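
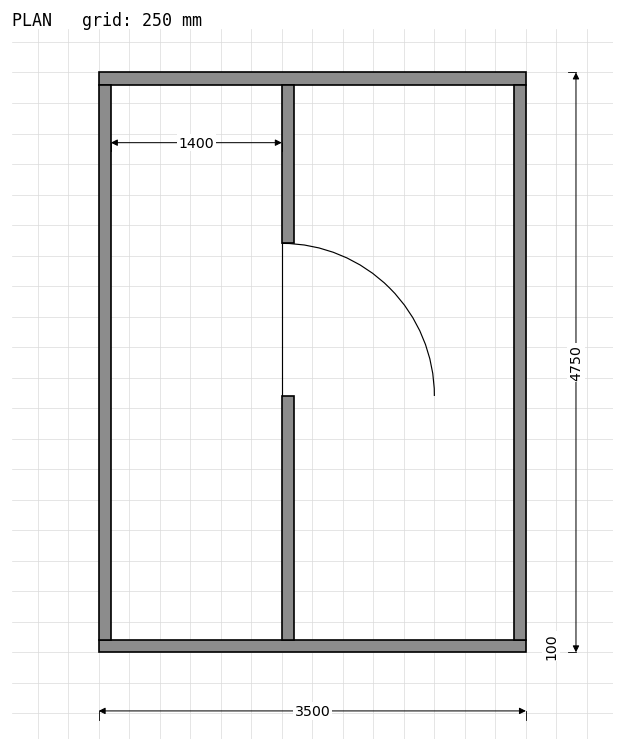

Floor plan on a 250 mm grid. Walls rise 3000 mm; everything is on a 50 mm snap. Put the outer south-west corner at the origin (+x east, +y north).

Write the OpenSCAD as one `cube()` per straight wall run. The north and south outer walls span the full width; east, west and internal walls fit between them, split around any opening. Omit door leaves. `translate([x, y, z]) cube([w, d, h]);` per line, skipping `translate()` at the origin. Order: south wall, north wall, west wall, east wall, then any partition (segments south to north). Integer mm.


cube([3500, 100, 3000]);
translate([0, 4650, 0]) cube([3500, 100, 3000]);
translate([0, 100, 0]) cube([100, 4550, 3000]);
translate([3400, 100, 0]) cube([100, 4550, 3000]);
translate([1500, 100, 0]) cube([100, 2000, 3000]);
translate([1500, 3350, 0]) cube([100, 1300, 3000]);


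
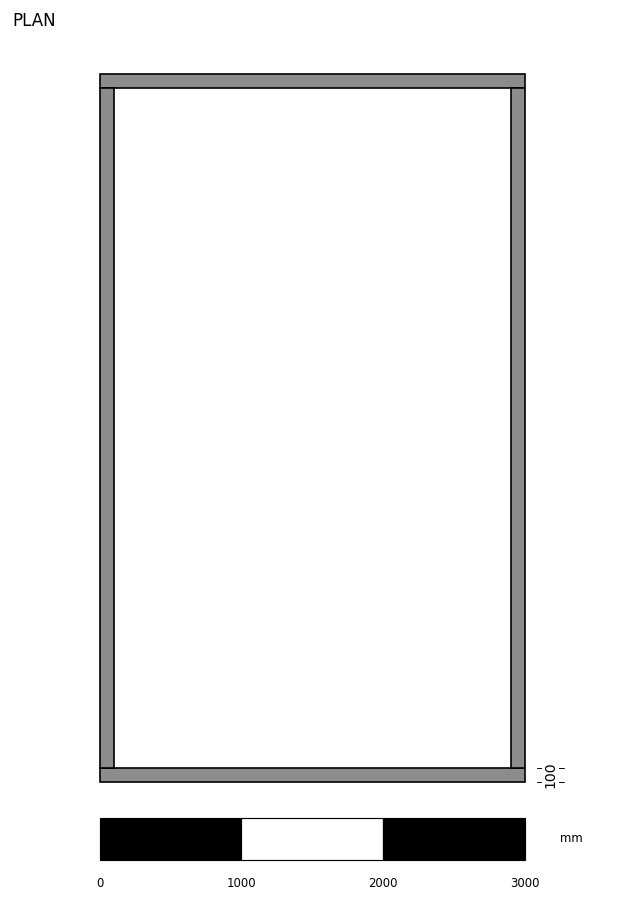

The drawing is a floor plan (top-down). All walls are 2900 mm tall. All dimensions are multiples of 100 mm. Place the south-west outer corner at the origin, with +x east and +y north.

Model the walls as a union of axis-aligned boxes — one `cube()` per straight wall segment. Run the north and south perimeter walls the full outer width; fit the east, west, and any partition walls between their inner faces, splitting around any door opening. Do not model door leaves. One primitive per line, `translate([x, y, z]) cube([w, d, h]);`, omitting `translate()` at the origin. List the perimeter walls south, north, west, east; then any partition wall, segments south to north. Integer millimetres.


cube([3000, 100, 2900]);
translate([0, 4900, 0]) cube([3000, 100, 2900]);
translate([0, 100, 0]) cube([100, 4800, 2900]);
translate([2900, 100, 0]) cube([100, 4800, 2900]);


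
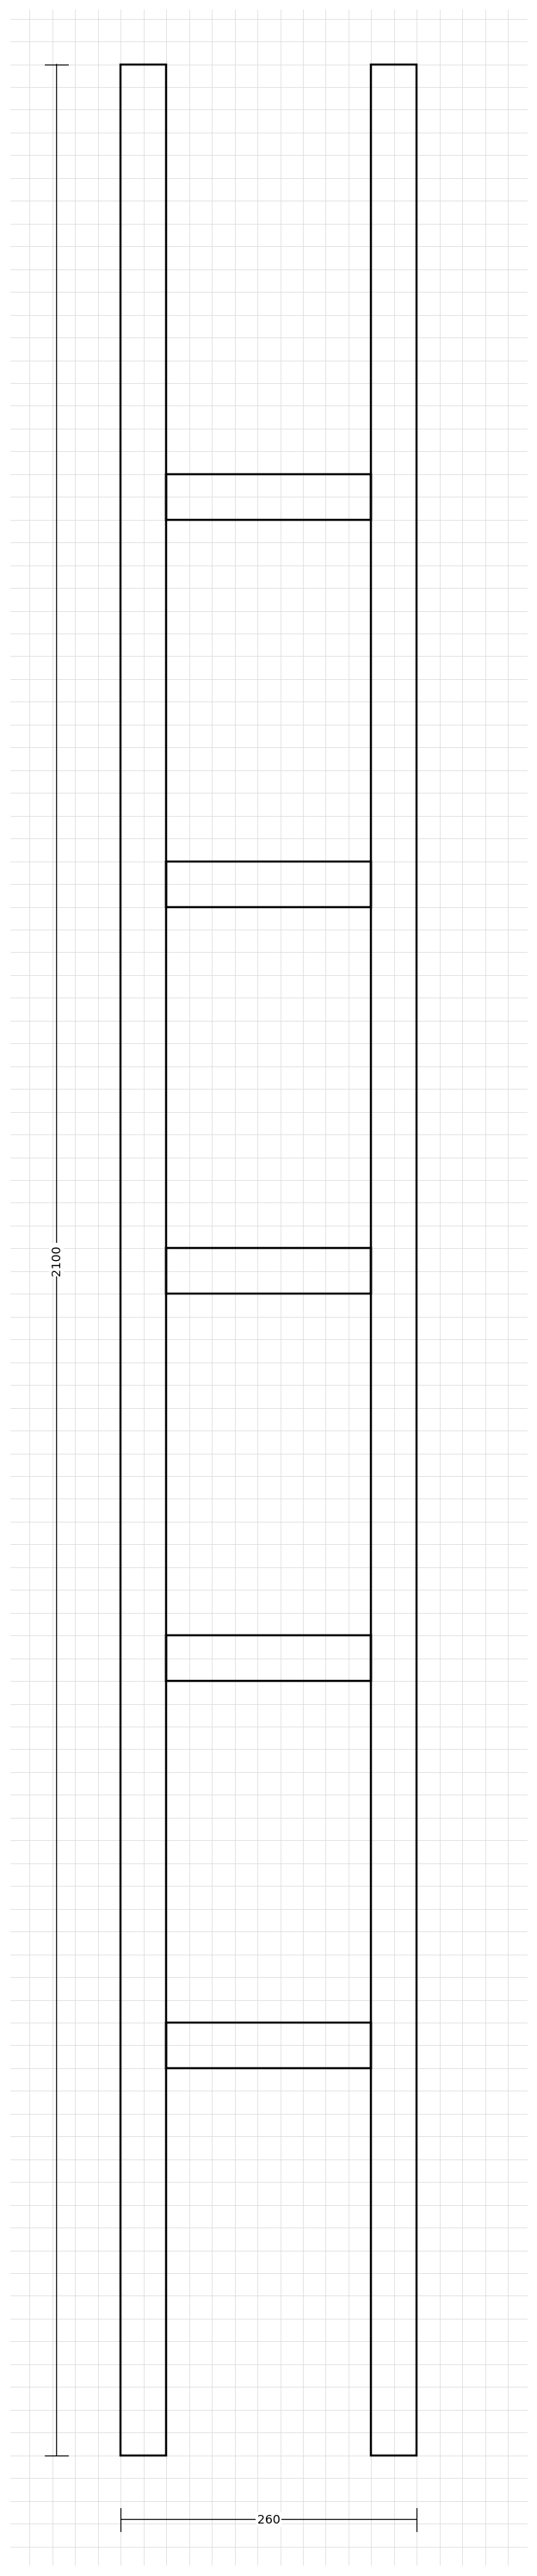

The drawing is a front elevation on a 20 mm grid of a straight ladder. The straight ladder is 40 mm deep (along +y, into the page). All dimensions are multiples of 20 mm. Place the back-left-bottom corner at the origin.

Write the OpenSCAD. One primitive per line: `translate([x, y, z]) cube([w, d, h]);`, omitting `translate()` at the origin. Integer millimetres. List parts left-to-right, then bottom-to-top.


cube([40, 40, 2100]);
translate([40, 0, 340]) cube([180, 40, 40]);
translate([40, 0, 680]) cube([180, 40, 40]);
translate([40, 0, 1020]) cube([180, 40, 40]);
translate([40, 0, 1360]) cube([180, 40, 40]);
translate([40, 0, 1700]) cube([180, 40, 40]);
translate([220, 0, 0]) cube([40, 40, 2100]);


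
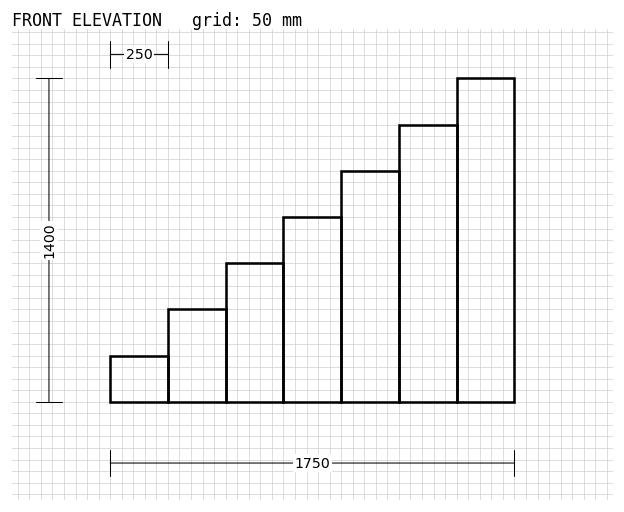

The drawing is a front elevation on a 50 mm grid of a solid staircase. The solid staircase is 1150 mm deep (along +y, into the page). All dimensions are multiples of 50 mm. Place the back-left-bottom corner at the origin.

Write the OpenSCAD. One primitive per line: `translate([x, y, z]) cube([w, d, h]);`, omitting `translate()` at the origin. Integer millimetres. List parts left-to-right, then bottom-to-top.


cube([250, 1150, 200]);
translate([250, 0, 0]) cube([250, 1150, 400]);
translate([500, 0, 0]) cube([250, 1150, 600]);
translate([750, 0, 0]) cube([250, 1150, 800]);
translate([1000, 0, 0]) cube([250, 1150, 1000]);
translate([1250, 0, 0]) cube([250, 1150, 1200]);
translate([1500, 0, 0]) cube([250, 1150, 1400]);


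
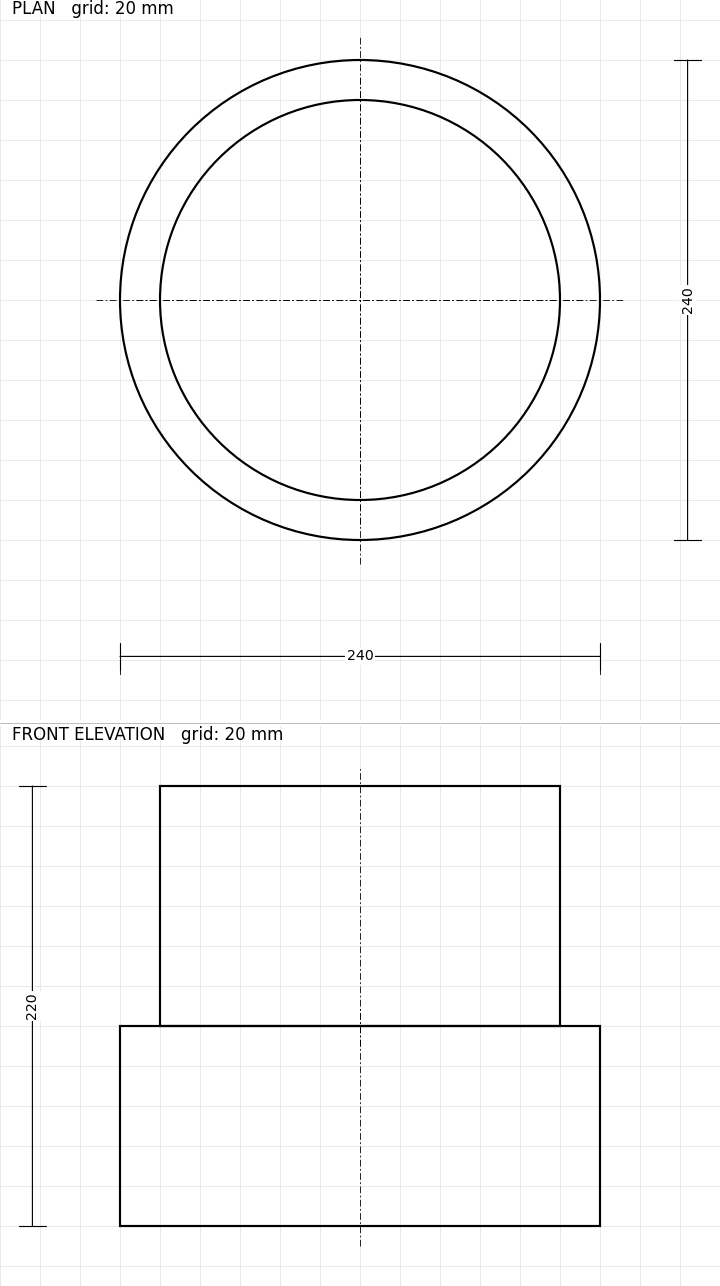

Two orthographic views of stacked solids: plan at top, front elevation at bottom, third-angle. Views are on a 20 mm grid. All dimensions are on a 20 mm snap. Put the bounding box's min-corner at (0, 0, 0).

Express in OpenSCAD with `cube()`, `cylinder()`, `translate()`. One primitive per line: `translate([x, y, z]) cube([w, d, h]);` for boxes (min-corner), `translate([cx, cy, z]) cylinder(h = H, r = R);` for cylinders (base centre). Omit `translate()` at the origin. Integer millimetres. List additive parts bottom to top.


translate([120, 120, 0]) cylinder(h = 100, r = 120);
translate([120, 120, 100]) cylinder(h = 120, r = 100);


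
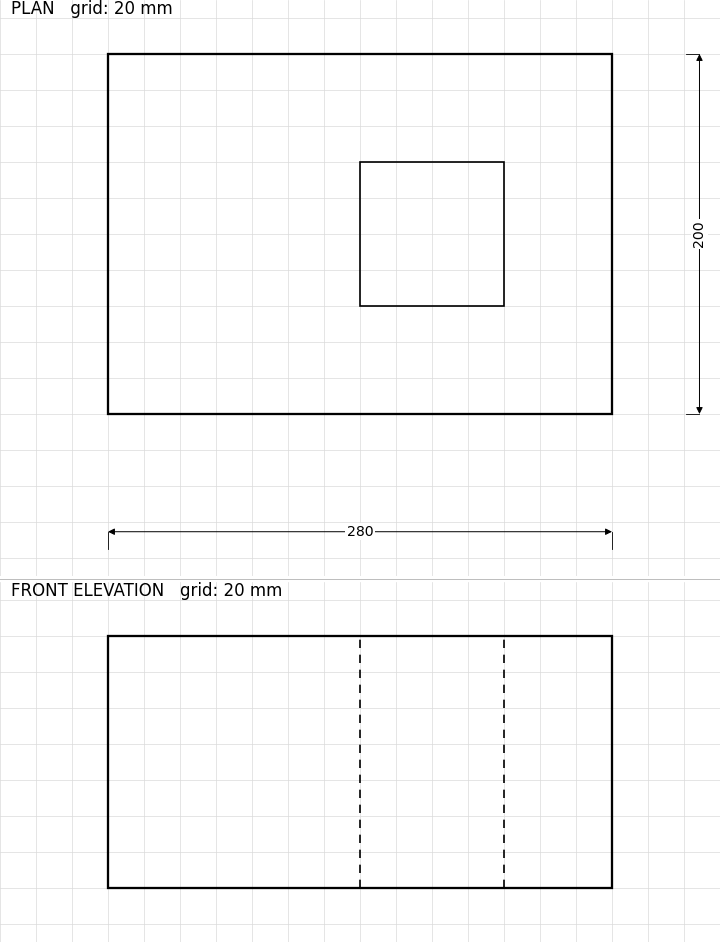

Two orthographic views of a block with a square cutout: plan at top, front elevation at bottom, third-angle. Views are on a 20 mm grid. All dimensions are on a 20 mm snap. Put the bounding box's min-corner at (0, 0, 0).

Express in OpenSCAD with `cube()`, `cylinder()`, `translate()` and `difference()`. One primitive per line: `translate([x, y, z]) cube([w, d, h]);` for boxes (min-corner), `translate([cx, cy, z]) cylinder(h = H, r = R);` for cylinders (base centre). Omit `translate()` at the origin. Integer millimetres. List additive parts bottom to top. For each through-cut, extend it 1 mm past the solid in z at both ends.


difference() {
  cube([280, 200, 140]);
  translate([140, 60, -1]) cube([80, 80, 142]);
}


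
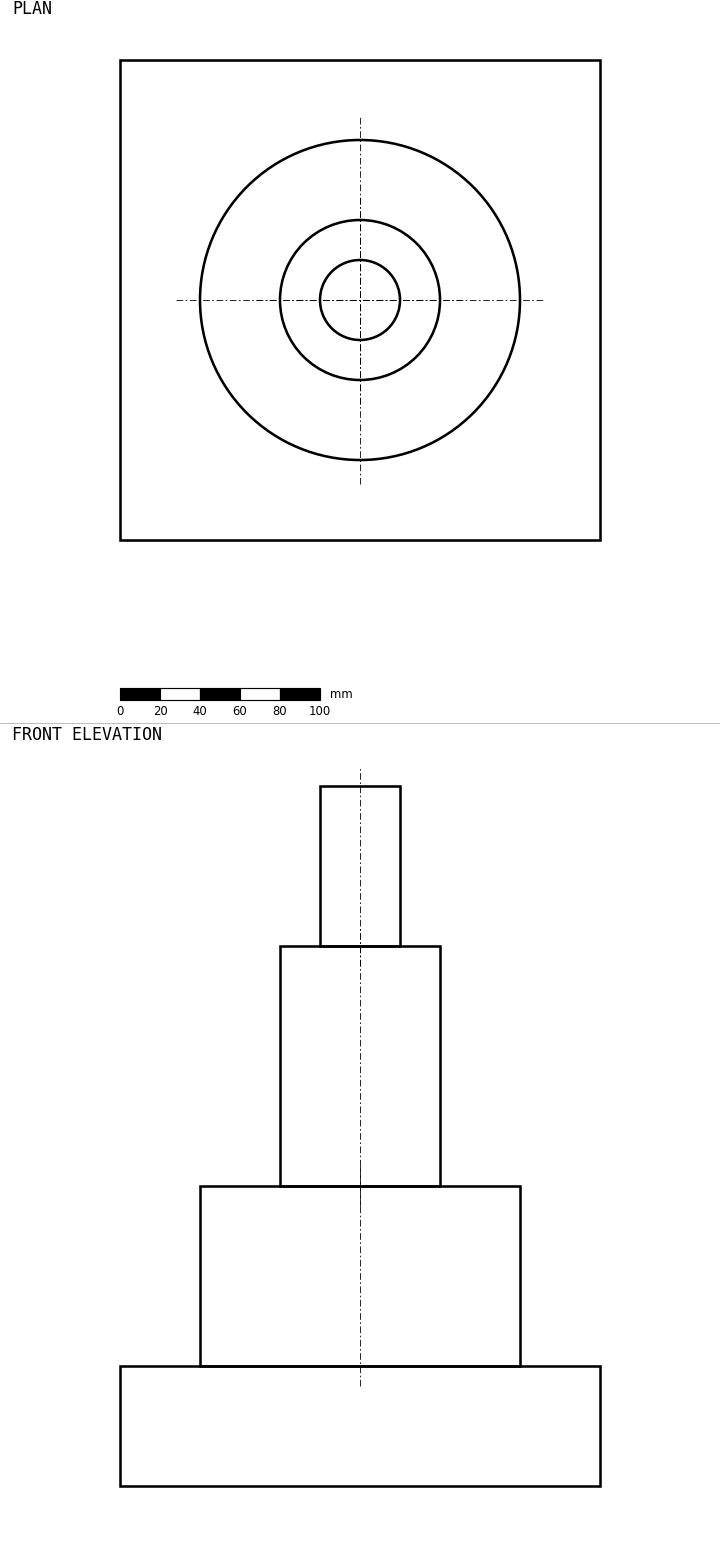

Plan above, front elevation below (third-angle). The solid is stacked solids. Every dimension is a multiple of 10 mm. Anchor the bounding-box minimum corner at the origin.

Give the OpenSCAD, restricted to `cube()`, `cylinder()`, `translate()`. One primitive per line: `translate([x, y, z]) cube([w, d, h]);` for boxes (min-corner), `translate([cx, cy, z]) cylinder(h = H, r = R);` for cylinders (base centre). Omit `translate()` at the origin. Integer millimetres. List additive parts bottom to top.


cube([240, 240, 60]);
translate([120, 120, 60]) cylinder(h = 90, r = 80);
translate([120, 120, 150]) cylinder(h = 120, r = 40);
translate([120, 120, 270]) cylinder(h = 80, r = 20);


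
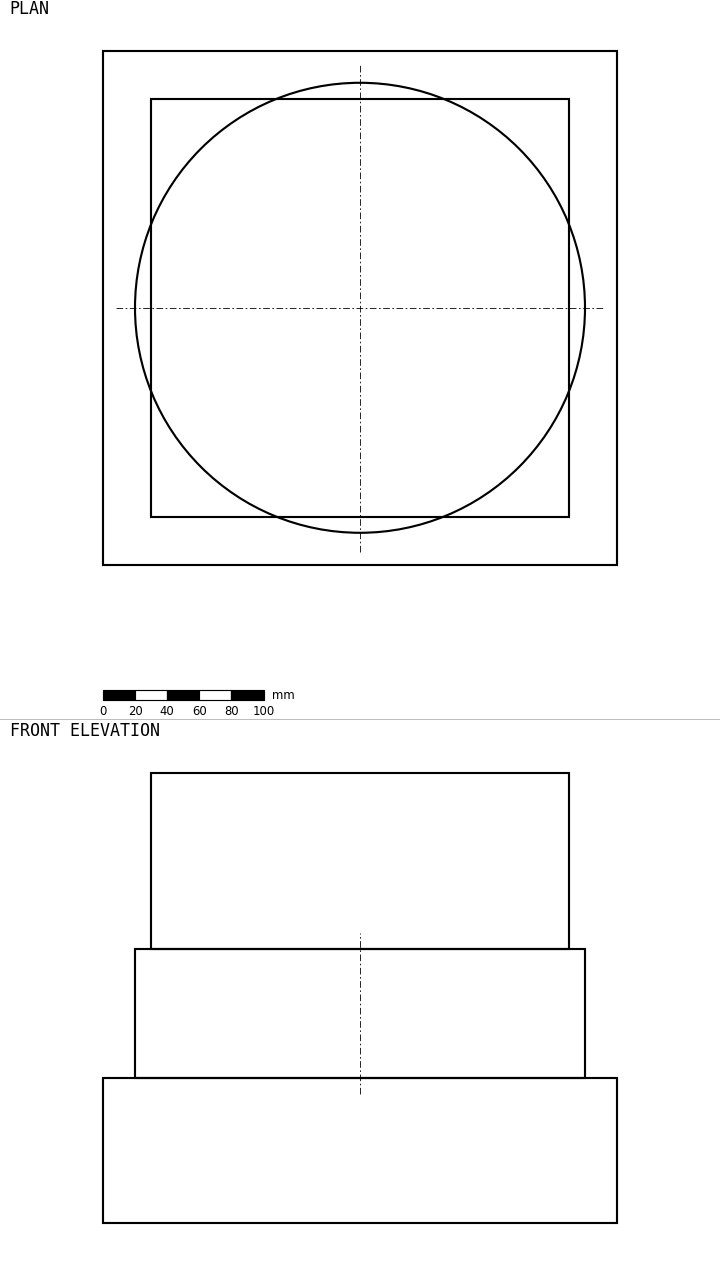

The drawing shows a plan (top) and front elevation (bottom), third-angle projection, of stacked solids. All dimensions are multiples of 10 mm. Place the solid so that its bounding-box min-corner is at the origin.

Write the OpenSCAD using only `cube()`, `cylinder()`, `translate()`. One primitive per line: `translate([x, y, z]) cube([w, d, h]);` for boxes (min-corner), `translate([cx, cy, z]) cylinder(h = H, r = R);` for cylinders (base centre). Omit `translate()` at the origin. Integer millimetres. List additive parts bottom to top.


cube([320, 320, 90]);
translate([160, 160, 90]) cylinder(h = 80, r = 140);
translate([30, 30, 170]) cube([260, 260, 110]);


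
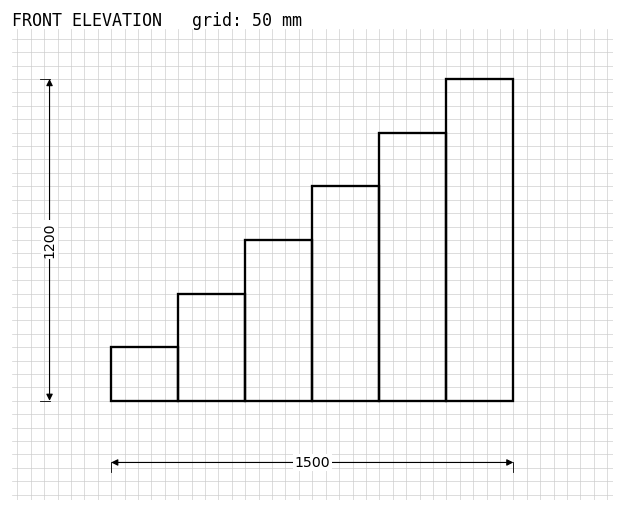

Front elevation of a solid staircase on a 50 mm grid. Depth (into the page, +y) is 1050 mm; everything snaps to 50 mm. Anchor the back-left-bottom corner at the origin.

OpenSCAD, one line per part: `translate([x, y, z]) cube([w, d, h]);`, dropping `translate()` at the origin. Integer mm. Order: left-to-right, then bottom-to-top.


cube([250, 1050, 200]);
translate([250, 0, 0]) cube([250, 1050, 400]);
translate([500, 0, 0]) cube([250, 1050, 600]);
translate([750, 0, 0]) cube([250, 1050, 800]);
translate([1000, 0, 0]) cube([250, 1050, 1000]);
translate([1250, 0, 0]) cube([250, 1050, 1200]);


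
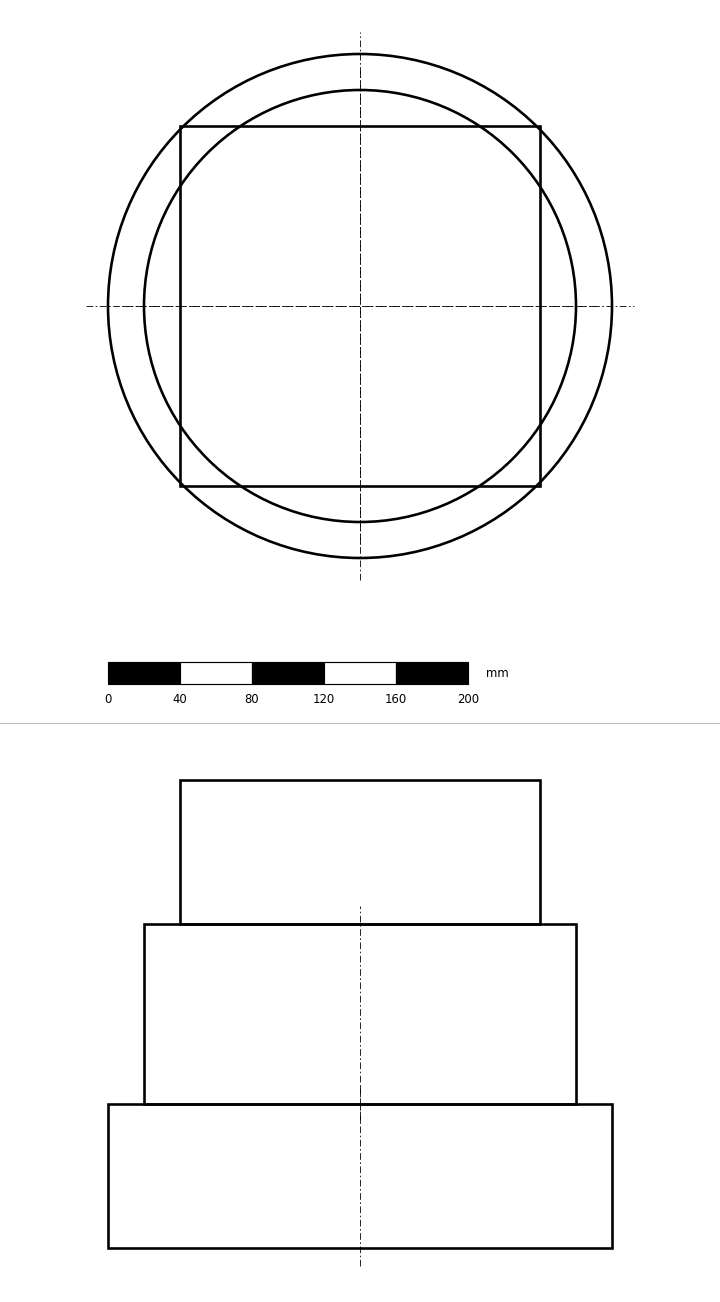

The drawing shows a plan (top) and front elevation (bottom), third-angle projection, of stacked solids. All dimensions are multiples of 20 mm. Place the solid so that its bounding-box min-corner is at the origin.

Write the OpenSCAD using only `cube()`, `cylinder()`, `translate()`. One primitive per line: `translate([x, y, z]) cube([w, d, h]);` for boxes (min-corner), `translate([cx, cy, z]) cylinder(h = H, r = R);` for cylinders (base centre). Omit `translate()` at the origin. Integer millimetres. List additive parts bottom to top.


translate([140, 140, 0]) cylinder(h = 80, r = 140);
translate([140, 140, 80]) cylinder(h = 100, r = 120);
translate([40, 40, 180]) cube([200, 200, 80]);


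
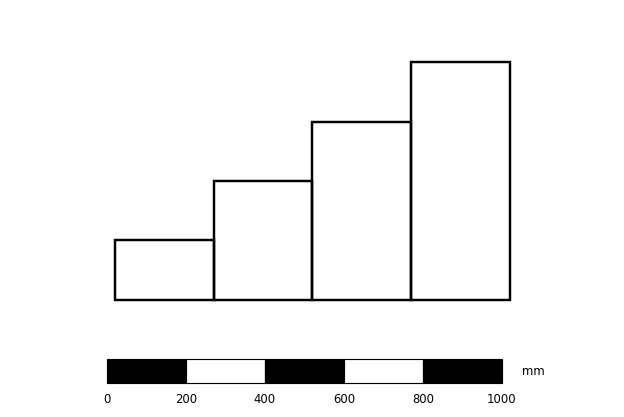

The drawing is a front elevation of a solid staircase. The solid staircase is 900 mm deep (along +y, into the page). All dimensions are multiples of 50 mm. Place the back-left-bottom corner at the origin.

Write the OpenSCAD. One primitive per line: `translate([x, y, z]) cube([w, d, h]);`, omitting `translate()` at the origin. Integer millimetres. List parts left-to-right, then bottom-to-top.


cube([250, 900, 150]);
translate([250, 0, 0]) cube([250, 900, 300]);
translate([500, 0, 0]) cube([250, 900, 450]);
translate([750, 0, 0]) cube([250, 900, 600]);


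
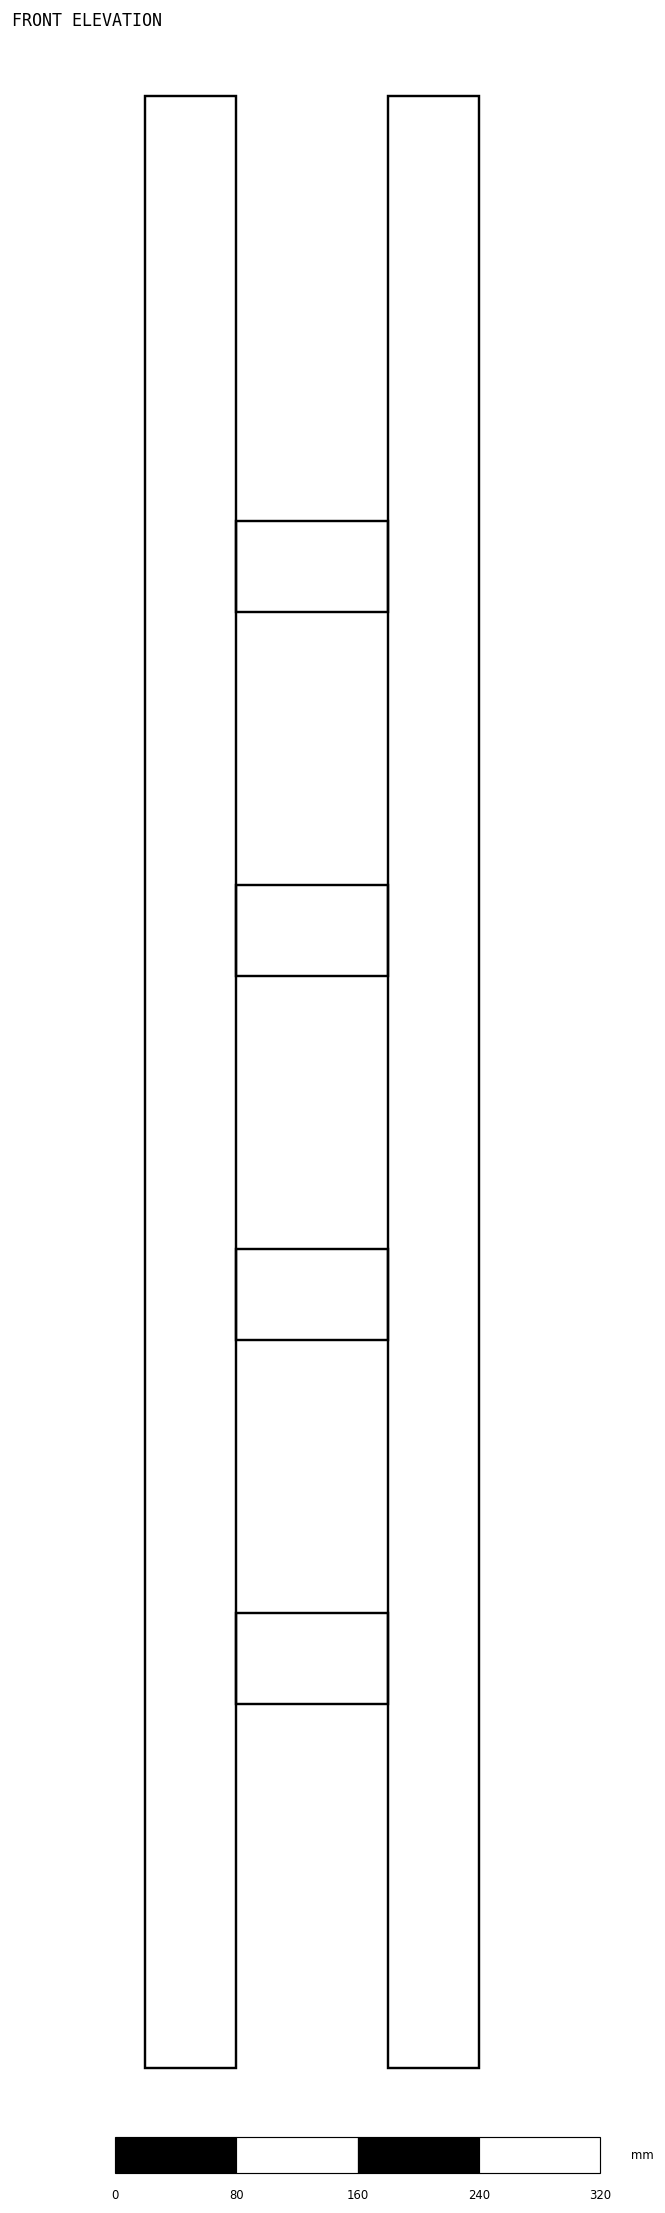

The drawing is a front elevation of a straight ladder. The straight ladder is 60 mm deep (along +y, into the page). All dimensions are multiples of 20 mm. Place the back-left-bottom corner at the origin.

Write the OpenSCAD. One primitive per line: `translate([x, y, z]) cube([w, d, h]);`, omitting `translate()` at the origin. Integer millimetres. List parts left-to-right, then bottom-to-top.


cube([60, 60, 1300]);
translate([60, 0, 240]) cube([100, 60, 60]);
translate([60, 0, 480]) cube([100, 60, 60]);
translate([60, 0, 720]) cube([100, 60, 60]);
translate([60, 0, 960]) cube([100, 60, 60]);
translate([160, 0, 0]) cube([60, 60, 1300]);


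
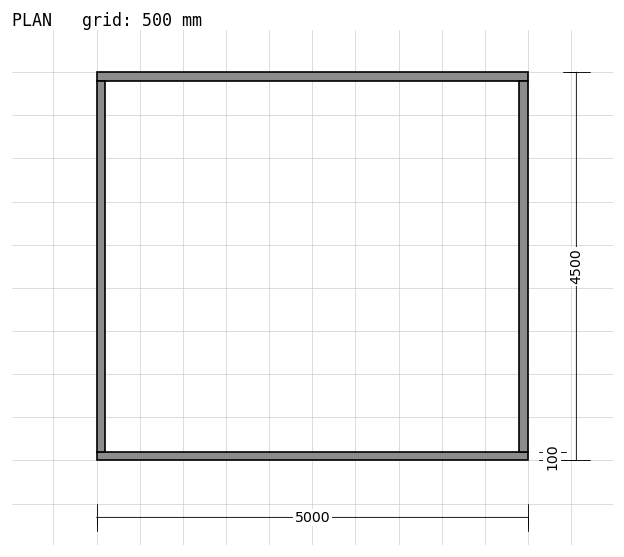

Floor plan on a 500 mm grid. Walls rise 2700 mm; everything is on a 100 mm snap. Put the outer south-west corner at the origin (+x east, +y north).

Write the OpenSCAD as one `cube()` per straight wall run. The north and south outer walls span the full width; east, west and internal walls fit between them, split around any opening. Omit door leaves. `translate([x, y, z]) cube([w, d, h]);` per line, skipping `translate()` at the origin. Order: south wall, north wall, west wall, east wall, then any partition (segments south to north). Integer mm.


cube([5000, 100, 2700]);
translate([0, 4400, 0]) cube([5000, 100, 2700]);
translate([0, 100, 0]) cube([100, 4300, 2700]);
translate([4900, 100, 0]) cube([100, 4300, 2700]);


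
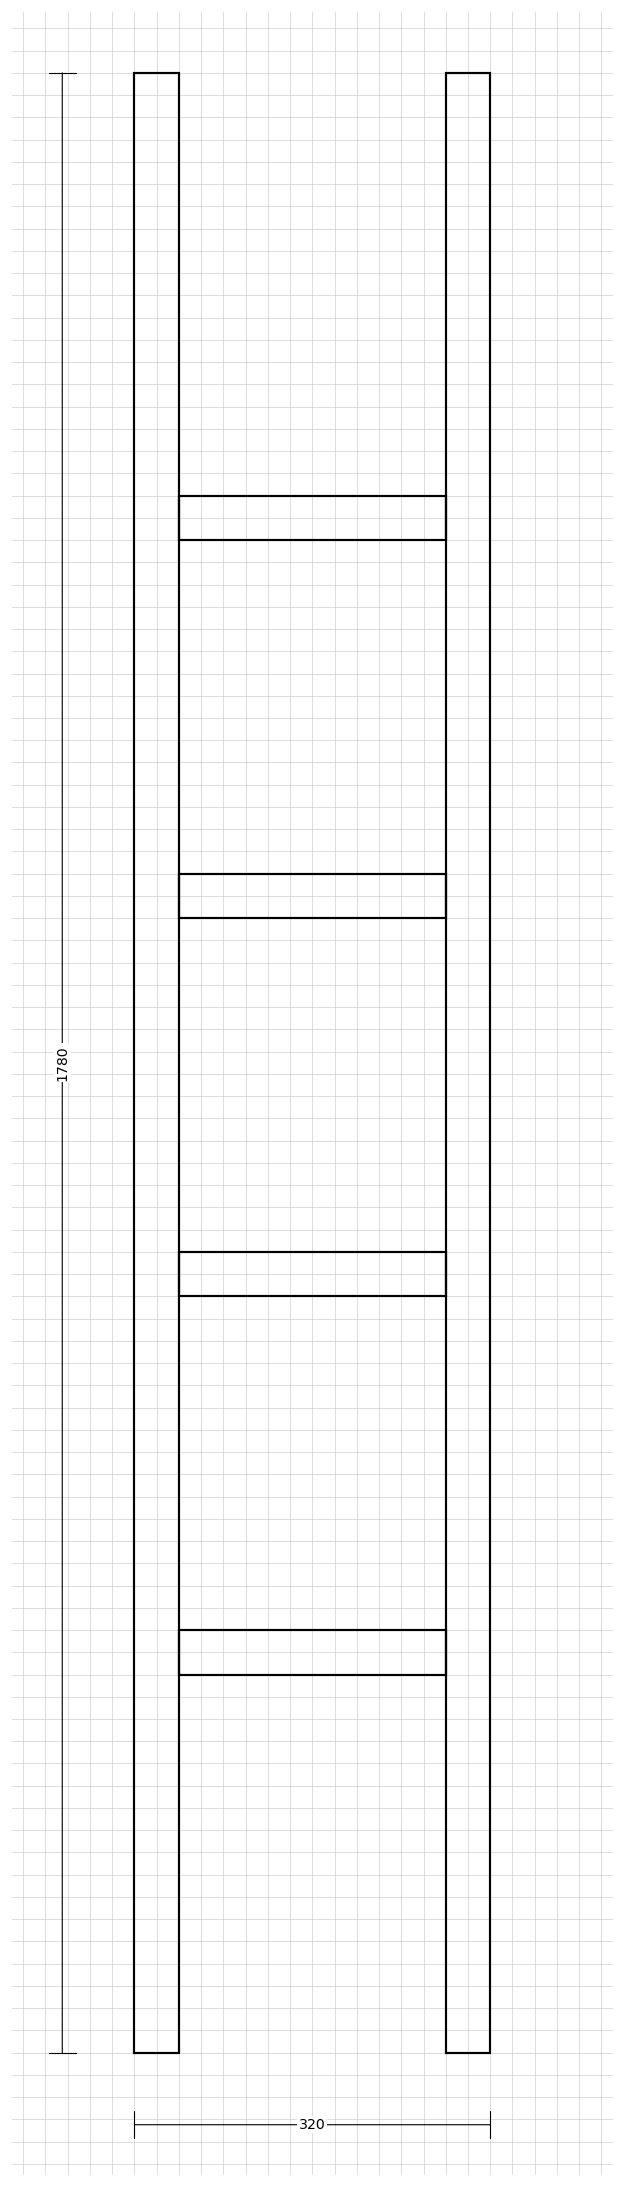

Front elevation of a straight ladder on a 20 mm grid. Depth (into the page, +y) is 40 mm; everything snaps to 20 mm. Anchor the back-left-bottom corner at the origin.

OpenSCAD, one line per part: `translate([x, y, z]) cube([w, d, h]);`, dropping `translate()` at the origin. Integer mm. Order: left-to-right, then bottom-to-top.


cube([40, 40, 1780]);
translate([40, 0, 340]) cube([240, 40, 40]);
translate([40, 0, 680]) cube([240, 40, 40]);
translate([40, 0, 1020]) cube([240, 40, 40]);
translate([40, 0, 1360]) cube([240, 40, 40]);
translate([280, 0, 0]) cube([40, 40, 1780]);


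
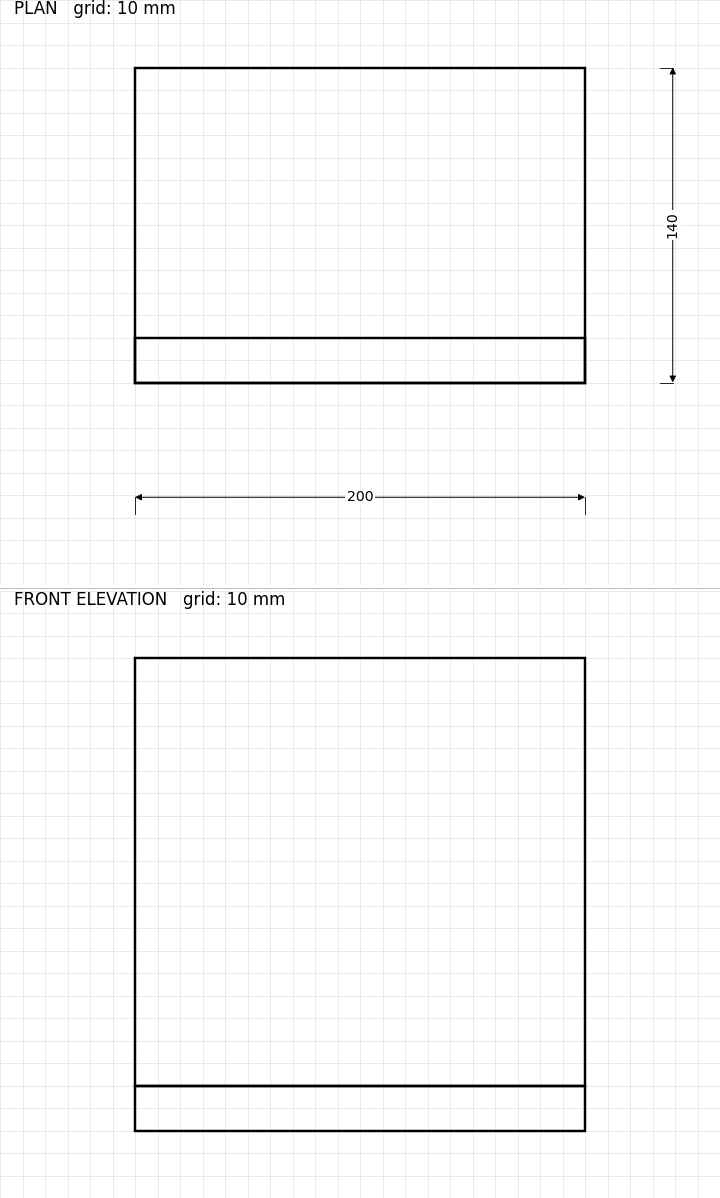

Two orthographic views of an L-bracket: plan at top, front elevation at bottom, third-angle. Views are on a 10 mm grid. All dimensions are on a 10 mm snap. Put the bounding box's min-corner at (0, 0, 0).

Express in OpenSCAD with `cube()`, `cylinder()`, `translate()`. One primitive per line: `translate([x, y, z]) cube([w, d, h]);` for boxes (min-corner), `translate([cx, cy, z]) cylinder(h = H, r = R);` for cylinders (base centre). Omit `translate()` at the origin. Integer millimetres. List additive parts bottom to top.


cube([200, 140, 20]);
translate([0, 0, 20]) cube([200, 20, 190]);


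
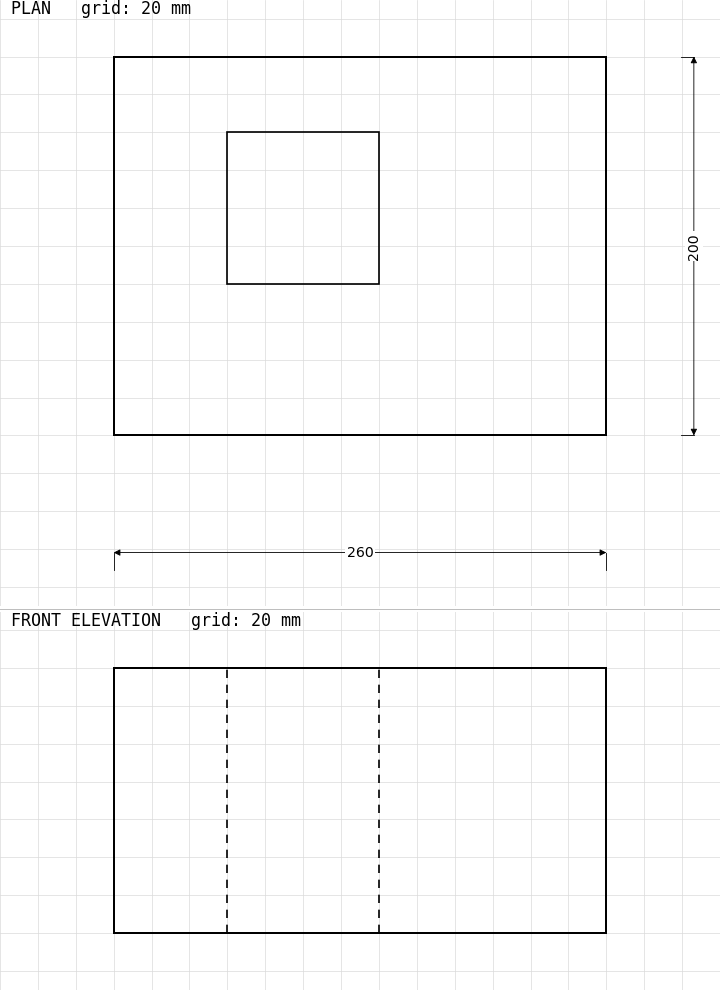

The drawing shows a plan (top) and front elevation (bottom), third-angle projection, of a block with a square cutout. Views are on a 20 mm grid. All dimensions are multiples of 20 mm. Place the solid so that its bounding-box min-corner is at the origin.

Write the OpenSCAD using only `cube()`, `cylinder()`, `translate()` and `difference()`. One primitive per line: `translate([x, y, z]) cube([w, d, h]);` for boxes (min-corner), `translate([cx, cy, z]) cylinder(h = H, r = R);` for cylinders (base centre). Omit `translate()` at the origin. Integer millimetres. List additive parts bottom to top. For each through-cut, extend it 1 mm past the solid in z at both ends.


difference() {
  cube([260, 200, 140]);
  translate([60, 80, -1]) cube([80, 80, 142]);
}


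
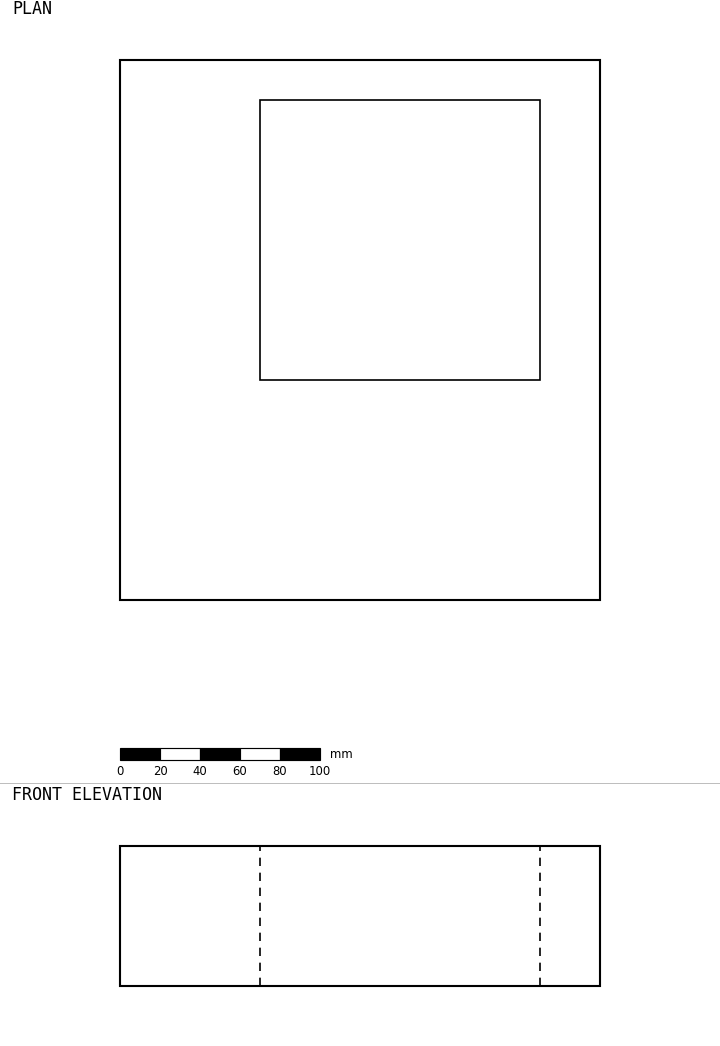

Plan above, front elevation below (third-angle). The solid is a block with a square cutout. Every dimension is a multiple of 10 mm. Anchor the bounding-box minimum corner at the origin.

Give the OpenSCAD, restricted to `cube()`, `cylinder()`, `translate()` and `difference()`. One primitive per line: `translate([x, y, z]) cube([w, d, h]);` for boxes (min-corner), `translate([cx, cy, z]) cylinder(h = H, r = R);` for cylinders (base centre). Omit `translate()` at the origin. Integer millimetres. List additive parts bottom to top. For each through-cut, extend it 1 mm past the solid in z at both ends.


difference() {
  cube([240, 270, 70]);
  translate([70, 110, -1]) cube([140, 140, 72]);
}


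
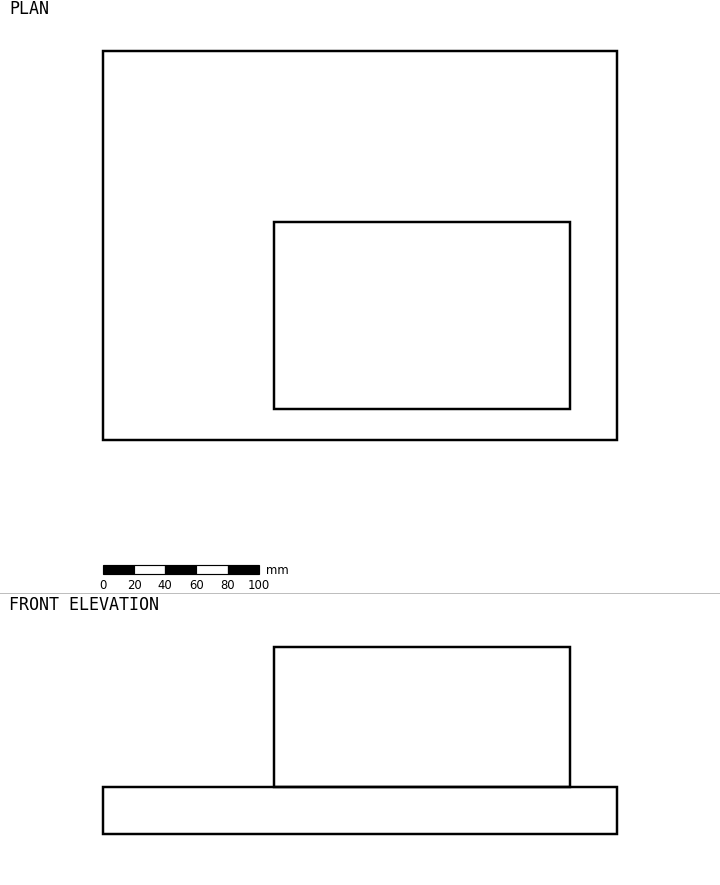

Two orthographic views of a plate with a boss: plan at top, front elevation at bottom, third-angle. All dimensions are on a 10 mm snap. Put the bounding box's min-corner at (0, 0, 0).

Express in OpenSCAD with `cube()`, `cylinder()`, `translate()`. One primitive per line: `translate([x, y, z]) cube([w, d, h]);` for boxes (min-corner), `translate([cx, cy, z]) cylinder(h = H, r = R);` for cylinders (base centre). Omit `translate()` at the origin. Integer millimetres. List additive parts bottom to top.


cube([330, 250, 30]);
translate([110, 20, 30]) cube([190, 120, 90]);


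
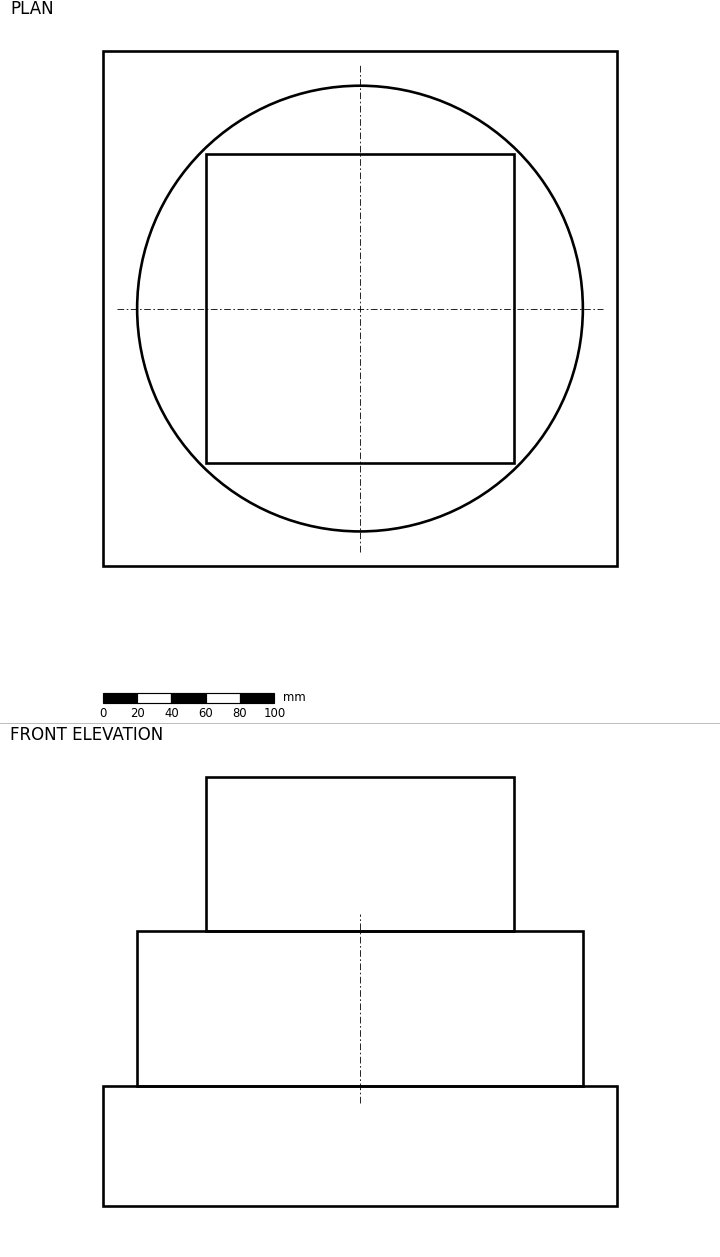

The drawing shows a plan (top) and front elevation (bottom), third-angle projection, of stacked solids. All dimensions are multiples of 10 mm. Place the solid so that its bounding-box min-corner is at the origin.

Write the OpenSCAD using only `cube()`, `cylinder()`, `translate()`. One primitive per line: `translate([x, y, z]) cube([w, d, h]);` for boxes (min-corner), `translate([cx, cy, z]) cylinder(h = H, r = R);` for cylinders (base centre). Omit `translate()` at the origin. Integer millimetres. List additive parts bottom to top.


cube([300, 300, 70]);
translate([150, 150, 70]) cylinder(h = 90, r = 130);
translate([60, 60, 160]) cube([180, 180, 90]);


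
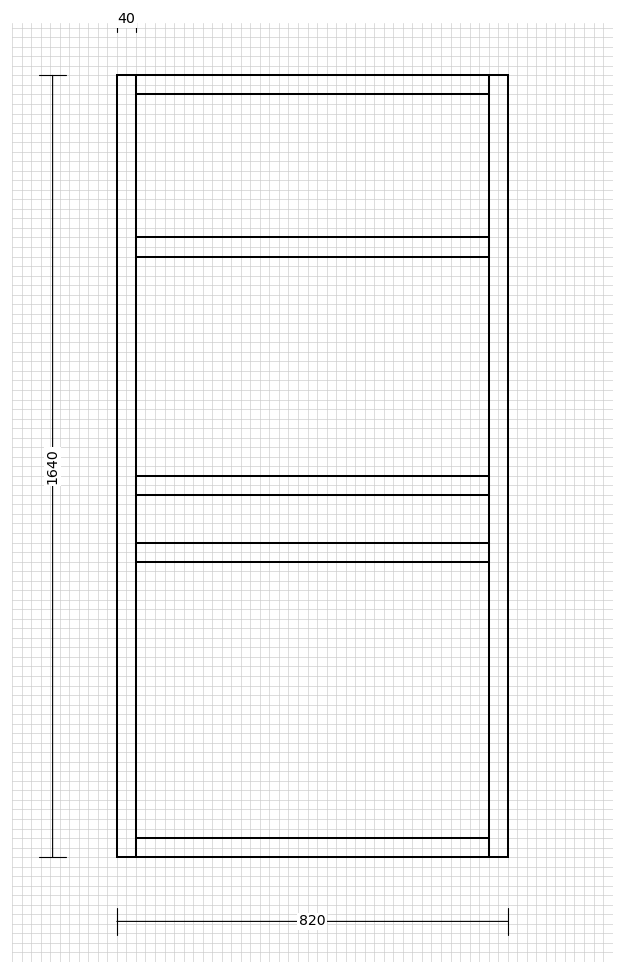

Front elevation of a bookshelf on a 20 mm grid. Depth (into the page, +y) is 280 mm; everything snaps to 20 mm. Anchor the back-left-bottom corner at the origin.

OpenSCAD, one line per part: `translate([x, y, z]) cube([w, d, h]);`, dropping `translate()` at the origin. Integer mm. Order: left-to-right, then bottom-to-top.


cube([40, 280, 1640]);
translate([40, 0, 0]) cube([740, 280, 40]);
translate([40, 0, 620]) cube([740, 280, 40]);
translate([40, 0, 760]) cube([740, 280, 40]);
translate([40, 0, 1260]) cube([740, 280, 40]);
translate([40, 0, 1600]) cube([740, 280, 40]);
translate([780, 0, 0]) cube([40, 280, 1640]);


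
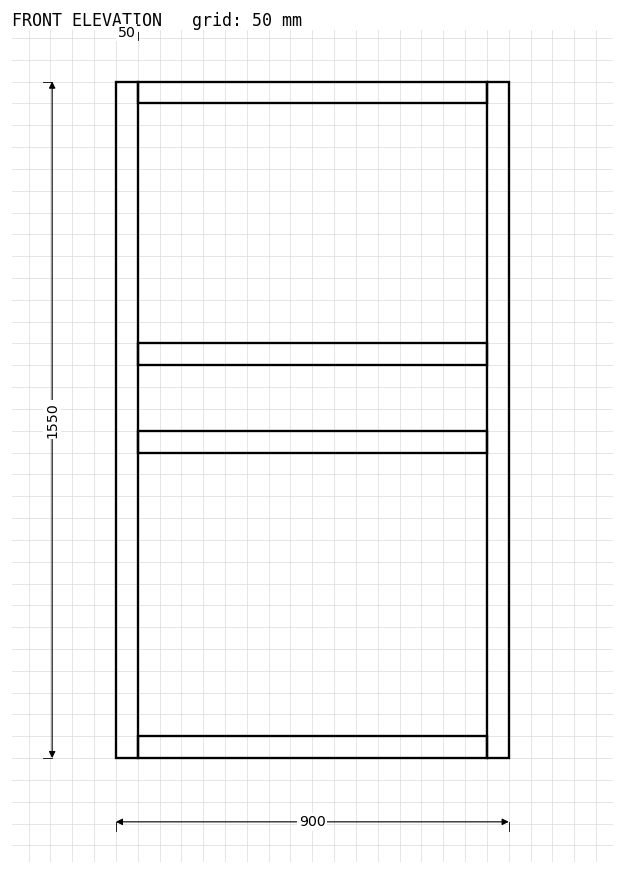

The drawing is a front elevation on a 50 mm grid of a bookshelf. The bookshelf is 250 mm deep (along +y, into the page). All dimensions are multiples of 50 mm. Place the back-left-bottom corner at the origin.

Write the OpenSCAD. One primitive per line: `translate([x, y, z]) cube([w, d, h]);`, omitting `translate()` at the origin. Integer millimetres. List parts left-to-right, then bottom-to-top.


cube([50, 250, 1550]);
translate([50, 0, 0]) cube([800, 250, 50]);
translate([50, 0, 700]) cube([800, 250, 50]);
translate([50, 0, 900]) cube([800, 250, 50]);
translate([50, 0, 1500]) cube([800, 250, 50]);
translate([850, 0, 0]) cube([50, 250, 1550]);


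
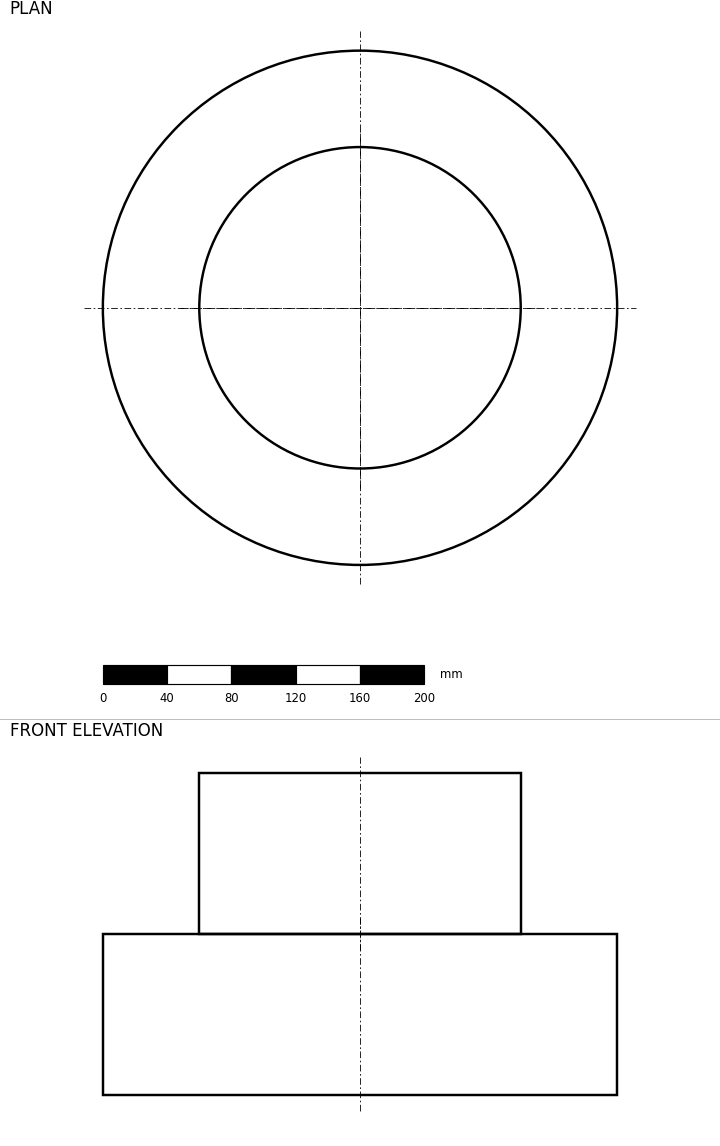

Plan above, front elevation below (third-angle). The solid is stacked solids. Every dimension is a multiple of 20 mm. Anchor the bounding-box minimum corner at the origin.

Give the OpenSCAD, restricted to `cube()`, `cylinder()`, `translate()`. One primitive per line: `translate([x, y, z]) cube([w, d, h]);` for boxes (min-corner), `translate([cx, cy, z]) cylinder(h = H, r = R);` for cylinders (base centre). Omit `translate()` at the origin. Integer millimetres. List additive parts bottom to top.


translate([160, 160, 0]) cylinder(h = 100, r = 160);
translate([160, 160, 100]) cylinder(h = 100, r = 100);


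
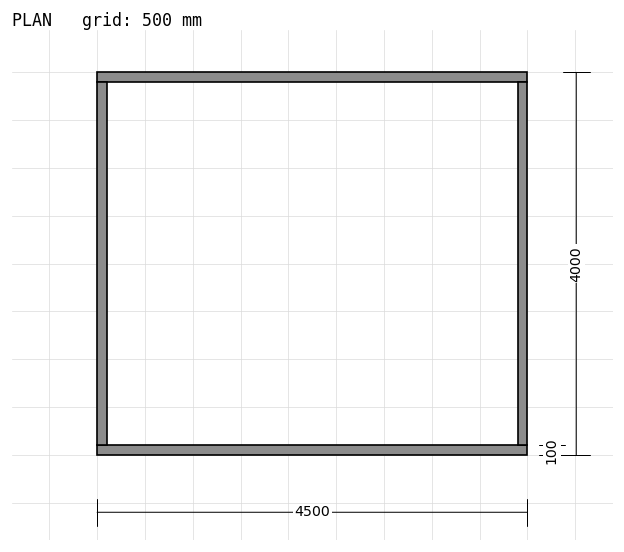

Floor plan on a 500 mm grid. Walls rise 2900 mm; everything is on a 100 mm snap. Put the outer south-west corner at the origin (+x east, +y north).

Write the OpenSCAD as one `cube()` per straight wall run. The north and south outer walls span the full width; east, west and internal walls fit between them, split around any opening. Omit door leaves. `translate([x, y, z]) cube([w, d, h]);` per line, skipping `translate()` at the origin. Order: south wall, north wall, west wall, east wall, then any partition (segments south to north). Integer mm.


cube([4500, 100, 2900]);
translate([0, 3900, 0]) cube([4500, 100, 2900]);
translate([0, 100, 0]) cube([100, 3800, 2900]);
translate([4400, 100, 0]) cube([100, 3800, 2900]);


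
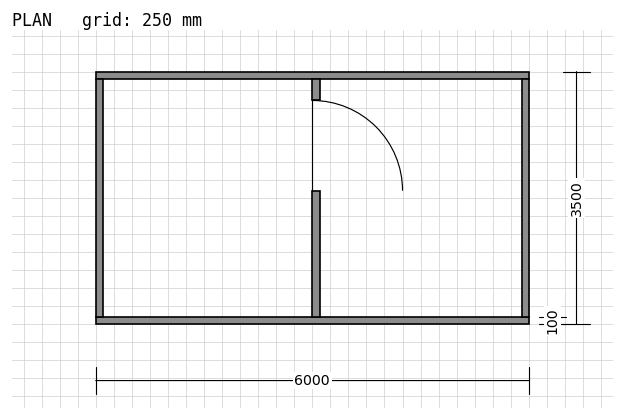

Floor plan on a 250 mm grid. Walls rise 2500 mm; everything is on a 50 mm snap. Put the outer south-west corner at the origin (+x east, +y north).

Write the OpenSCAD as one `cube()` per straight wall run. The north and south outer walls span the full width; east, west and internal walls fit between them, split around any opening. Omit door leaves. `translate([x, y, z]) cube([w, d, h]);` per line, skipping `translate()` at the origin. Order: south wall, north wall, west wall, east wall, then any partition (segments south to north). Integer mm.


cube([6000, 100, 2500]);
translate([0, 3400, 0]) cube([6000, 100, 2500]);
translate([0, 100, 0]) cube([100, 3300, 2500]);
translate([5900, 100, 0]) cube([100, 3300, 2500]);
translate([3000, 100, 0]) cube([100, 1750, 2500]);
translate([3000, 3100, 0]) cube([100, 300, 2500]);


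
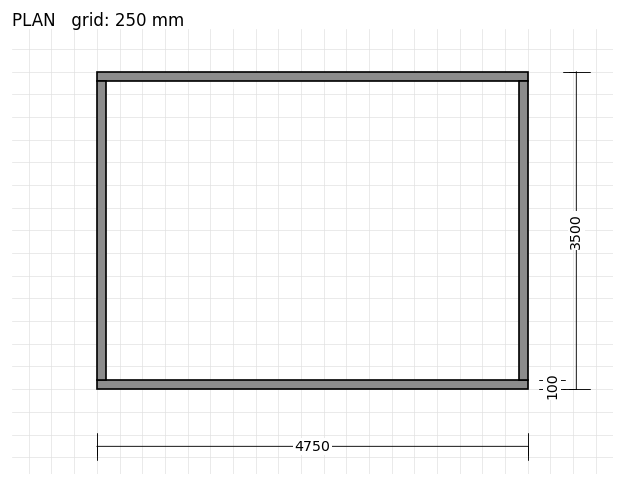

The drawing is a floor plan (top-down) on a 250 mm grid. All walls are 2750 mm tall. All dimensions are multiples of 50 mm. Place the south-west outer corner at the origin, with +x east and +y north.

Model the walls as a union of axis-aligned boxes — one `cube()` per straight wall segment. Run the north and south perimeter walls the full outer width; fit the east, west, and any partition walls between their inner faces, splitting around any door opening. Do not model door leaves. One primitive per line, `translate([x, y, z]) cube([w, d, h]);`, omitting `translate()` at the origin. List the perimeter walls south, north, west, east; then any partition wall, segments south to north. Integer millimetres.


cube([4750, 100, 2750]);
translate([0, 3400, 0]) cube([4750, 100, 2750]);
translate([0, 100, 0]) cube([100, 3300, 2750]);
translate([4650, 100, 0]) cube([100, 3300, 2750]);


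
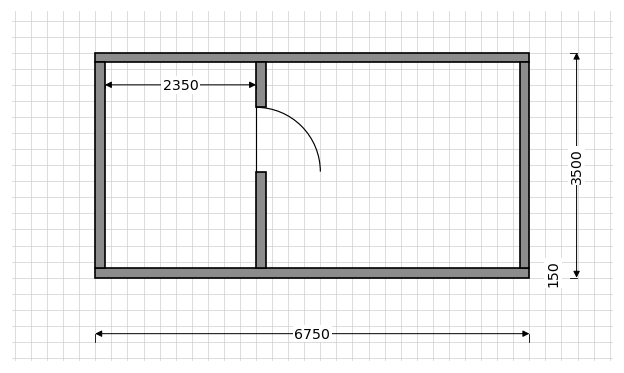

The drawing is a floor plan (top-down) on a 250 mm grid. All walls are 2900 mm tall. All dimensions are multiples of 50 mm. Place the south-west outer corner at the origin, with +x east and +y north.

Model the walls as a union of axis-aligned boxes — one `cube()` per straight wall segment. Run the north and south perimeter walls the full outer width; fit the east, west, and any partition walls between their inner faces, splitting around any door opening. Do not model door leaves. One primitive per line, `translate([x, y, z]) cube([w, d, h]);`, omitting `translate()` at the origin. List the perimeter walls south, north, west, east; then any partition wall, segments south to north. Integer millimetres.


cube([6750, 150, 2900]);
translate([0, 3350, 0]) cube([6750, 150, 2900]);
translate([0, 150, 0]) cube([150, 3200, 2900]);
translate([6600, 150, 0]) cube([150, 3200, 2900]);
translate([2500, 150, 0]) cube([150, 1500, 2900]);
translate([2500, 2650, 0]) cube([150, 700, 2900]);


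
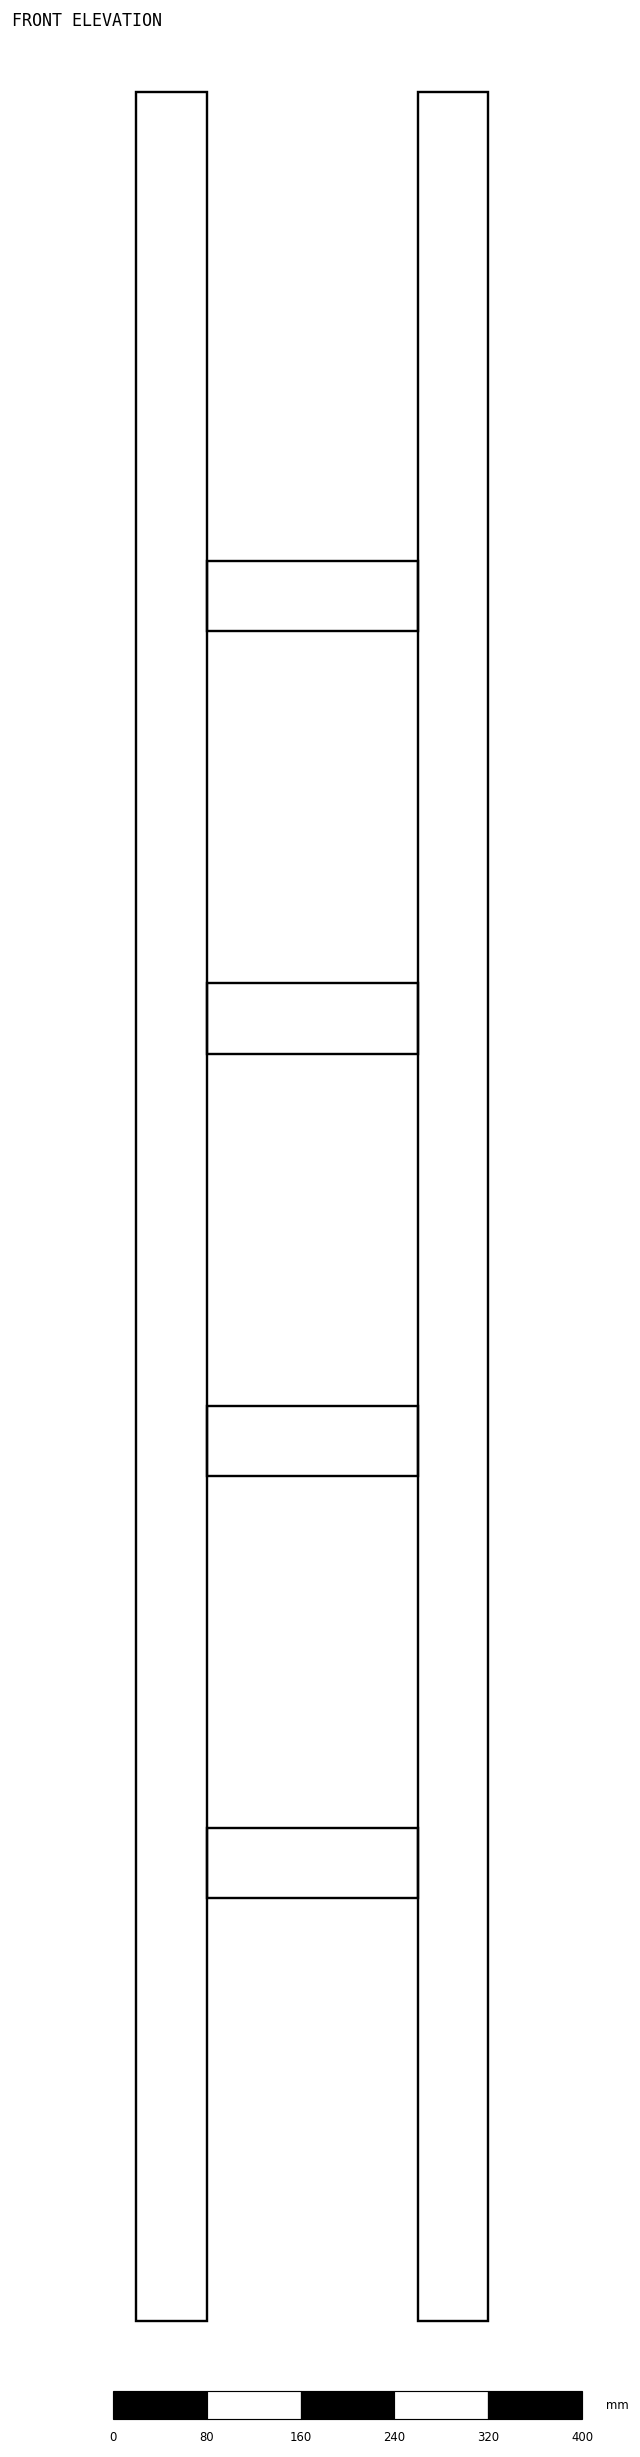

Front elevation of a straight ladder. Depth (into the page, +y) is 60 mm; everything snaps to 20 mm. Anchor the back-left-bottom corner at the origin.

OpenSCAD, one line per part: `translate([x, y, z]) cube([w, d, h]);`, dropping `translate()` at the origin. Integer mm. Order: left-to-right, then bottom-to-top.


cube([60, 60, 1900]);
translate([60, 0, 360]) cube([180, 60, 60]);
translate([60, 0, 720]) cube([180, 60, 60]);
translate([60, 0, 1080]) cube([180, 60, 60]);
translate([60, 0, 1440]) cube([180, 60, 60]);
translate([240, 0, 0]) cube([60, 60, 1900]);


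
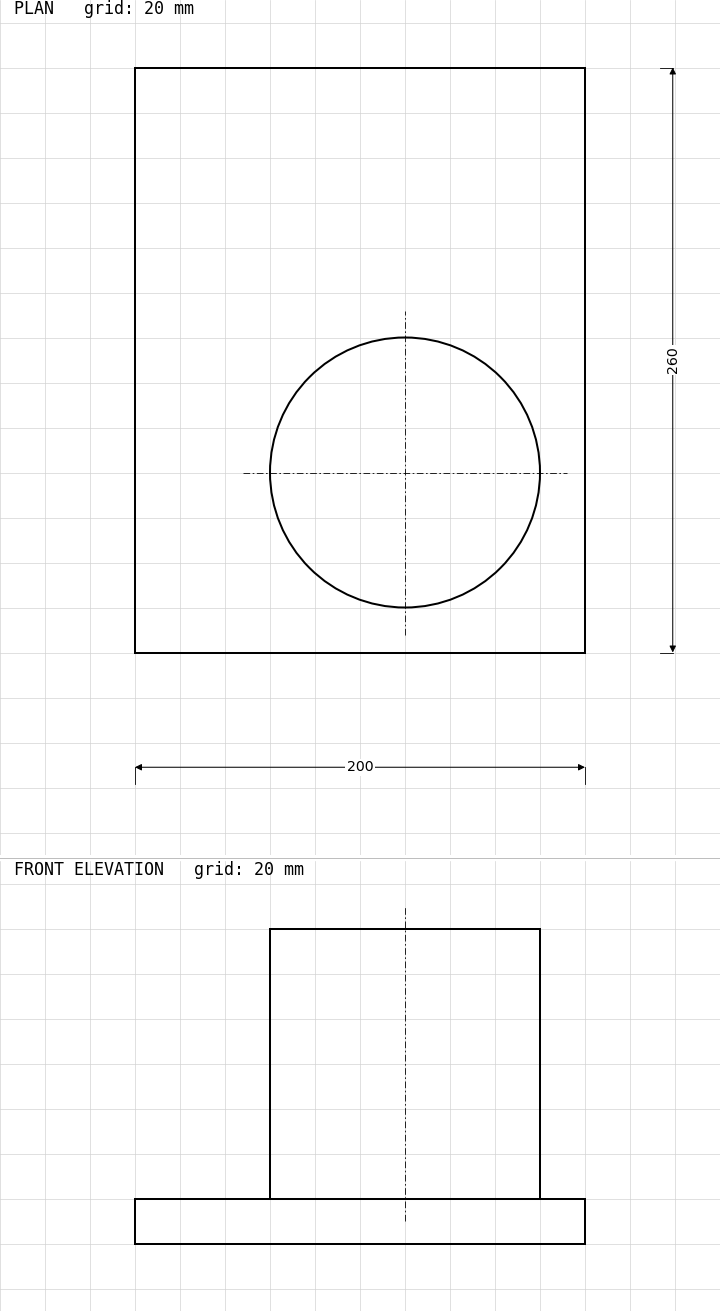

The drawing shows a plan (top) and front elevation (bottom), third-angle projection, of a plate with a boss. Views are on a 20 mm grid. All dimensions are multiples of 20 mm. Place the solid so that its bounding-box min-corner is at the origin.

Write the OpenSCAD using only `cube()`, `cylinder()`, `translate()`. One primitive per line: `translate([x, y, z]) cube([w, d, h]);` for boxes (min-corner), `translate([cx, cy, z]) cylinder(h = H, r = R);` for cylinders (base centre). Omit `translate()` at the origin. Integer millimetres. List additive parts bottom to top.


cube([200, 260, 20]);
translate([120, 80, 20]) cylinder(h = 120, r = 60);


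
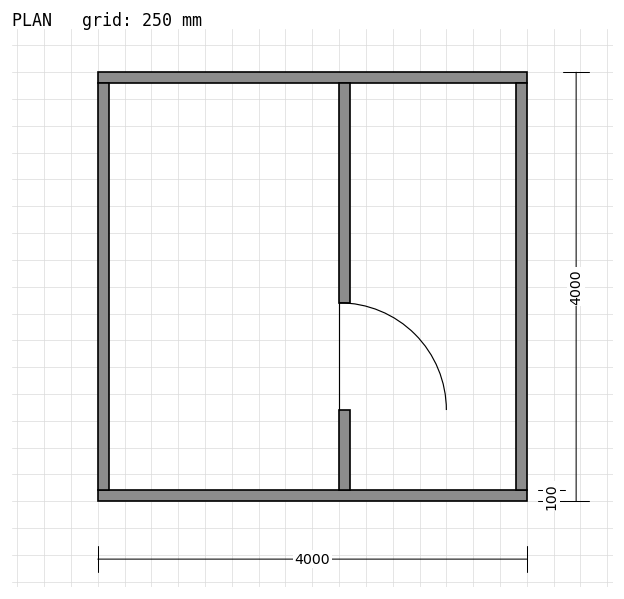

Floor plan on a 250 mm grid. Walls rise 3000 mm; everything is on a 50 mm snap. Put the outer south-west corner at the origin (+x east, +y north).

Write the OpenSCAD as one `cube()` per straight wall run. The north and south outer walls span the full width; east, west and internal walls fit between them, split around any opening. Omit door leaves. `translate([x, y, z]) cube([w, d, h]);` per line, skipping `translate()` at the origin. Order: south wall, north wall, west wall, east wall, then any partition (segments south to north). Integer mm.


cube([4000, 100, 3000]);
translate([0, 3900, 0]) cube([4000, 100, 3000]);
translate([0, 100, 0]) cube([100, 3800, 3000]);
translate([3900, 100, 0]) cube([100, 3800, 3000]);
translate([2250, 100, 0]) cube([100, 750, 3000]);
translate([2250, 1850, 0]) cube([100, 2050, 3000]);


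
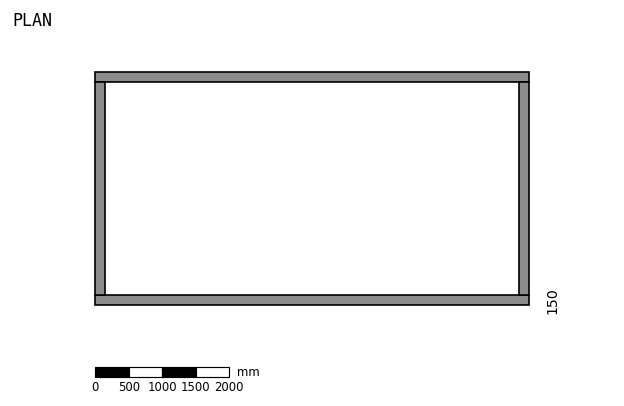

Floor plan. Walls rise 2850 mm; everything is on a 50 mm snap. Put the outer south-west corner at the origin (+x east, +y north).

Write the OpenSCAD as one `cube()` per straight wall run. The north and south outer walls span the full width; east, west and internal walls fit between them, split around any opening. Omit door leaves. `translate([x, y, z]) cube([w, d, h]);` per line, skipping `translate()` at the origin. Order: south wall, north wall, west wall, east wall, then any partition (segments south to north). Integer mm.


cube([6500, 150, 2850]);
translate([0, 3350, 0]) cube([6500, 150, 2850]);
translate([0, 150, 0]) cube([150, 3200, 2850]);
translate([6350, 150, 0]) cube([150, 3200, 2850]);


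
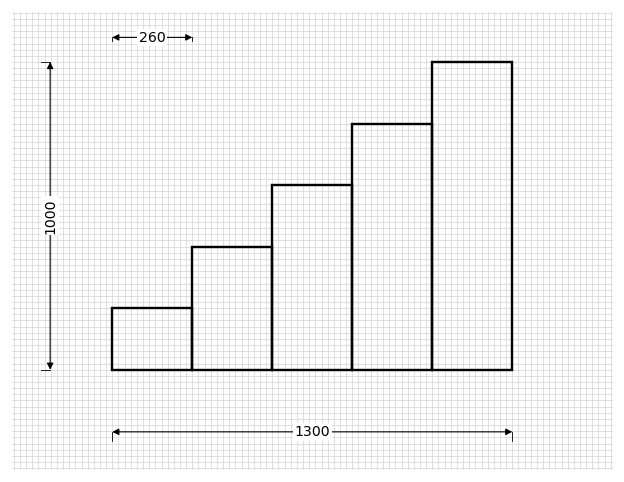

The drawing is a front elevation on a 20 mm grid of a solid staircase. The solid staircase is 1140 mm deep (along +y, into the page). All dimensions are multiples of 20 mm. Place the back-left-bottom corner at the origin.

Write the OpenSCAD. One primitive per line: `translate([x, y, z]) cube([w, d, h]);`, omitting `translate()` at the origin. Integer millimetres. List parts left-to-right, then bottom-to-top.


cube([260, 1140, 200]);
translate([260, 0, 0]) cube([260, 1140, 400]);
translate([520, 0, 0]) cube([260, 1140, 600]);
translate([780, 0, 0]) cube([260, 1140, 800]);
translate([1040, 0, 0]) cube([260, 1140, 1000]);


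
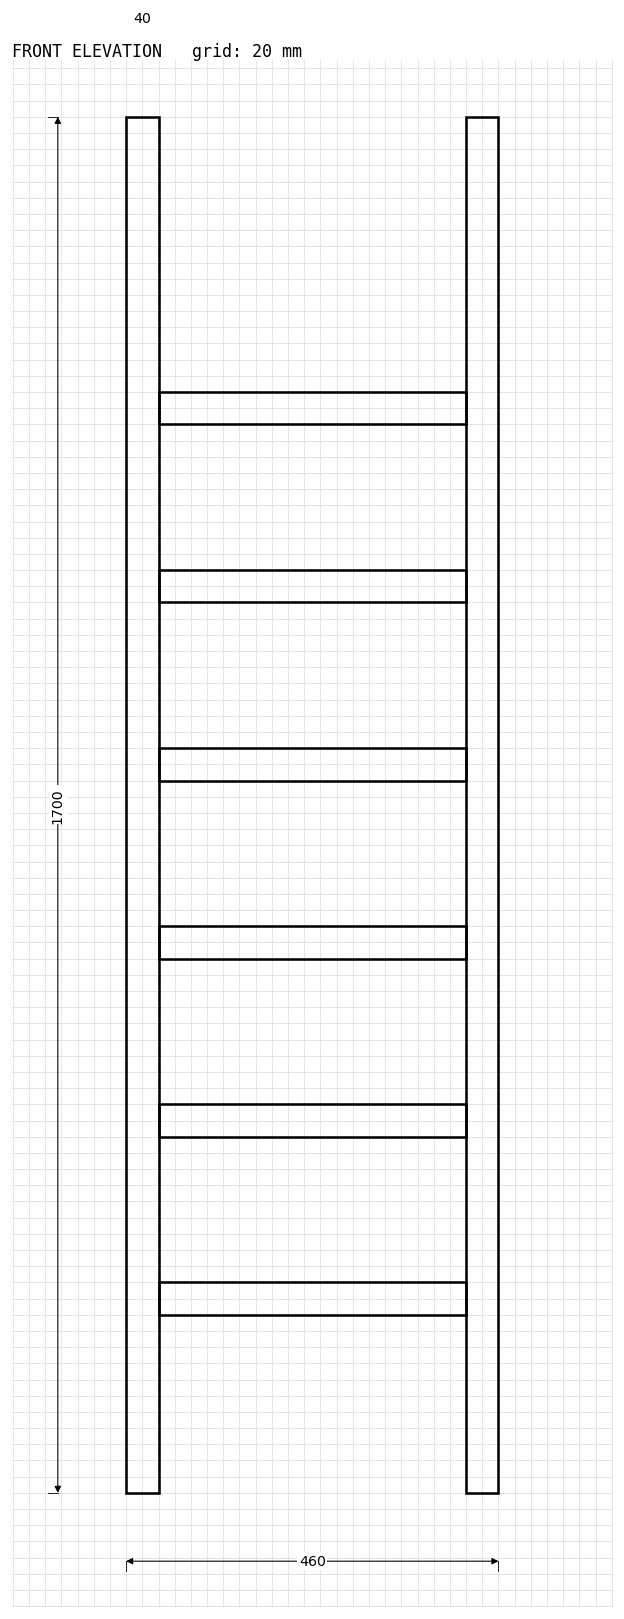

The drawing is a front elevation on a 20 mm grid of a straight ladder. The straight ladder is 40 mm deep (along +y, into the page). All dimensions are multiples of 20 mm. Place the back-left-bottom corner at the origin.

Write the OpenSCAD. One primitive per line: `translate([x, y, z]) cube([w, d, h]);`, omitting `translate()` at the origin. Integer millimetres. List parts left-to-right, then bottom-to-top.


cube([40, 40, 1700]);
translate([40, 0, 220]) cube([380, 40, 40]);
translate([40, 0, 440]) cube([380, 40, 40]);
translate([40, 0, 660]) cube([380, 40, 40]);
translate([40, 0, 880]) cube([380, 40, 40]);
translate([40, 0, 1100]) cube([380, 40, 40]);
translate([40, 0, 1320]) cube([380, 40, 40]);
translate([420, 0, 0]) cube([40, 40, 1700]);


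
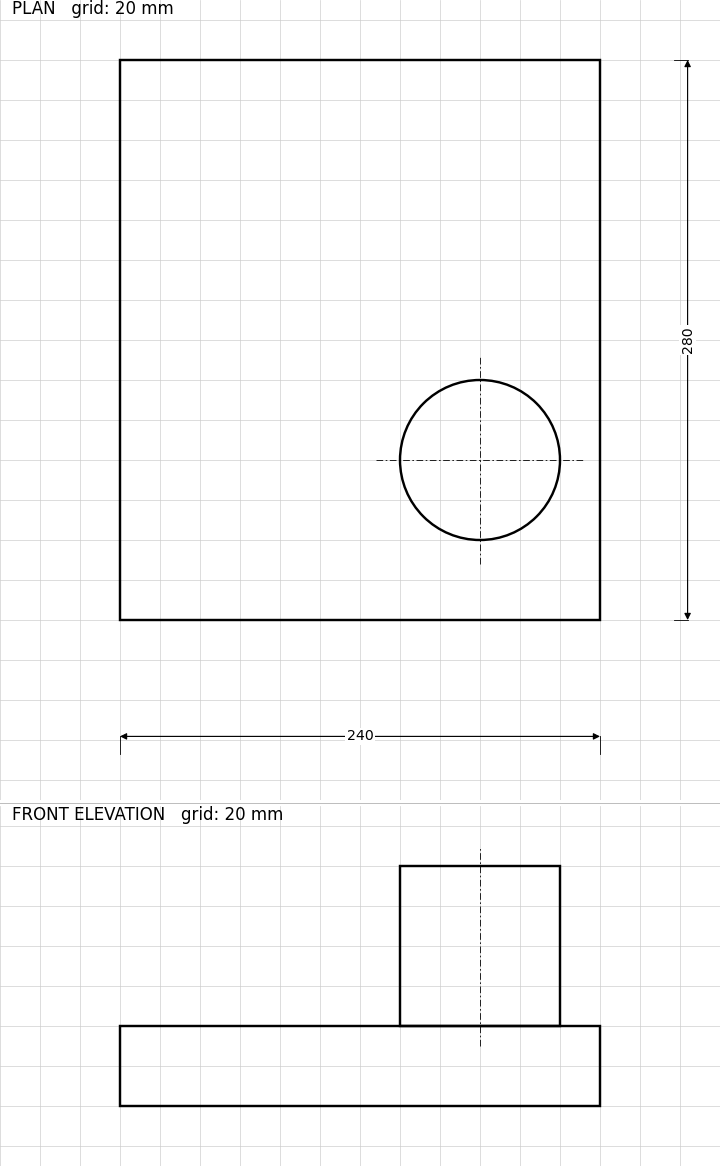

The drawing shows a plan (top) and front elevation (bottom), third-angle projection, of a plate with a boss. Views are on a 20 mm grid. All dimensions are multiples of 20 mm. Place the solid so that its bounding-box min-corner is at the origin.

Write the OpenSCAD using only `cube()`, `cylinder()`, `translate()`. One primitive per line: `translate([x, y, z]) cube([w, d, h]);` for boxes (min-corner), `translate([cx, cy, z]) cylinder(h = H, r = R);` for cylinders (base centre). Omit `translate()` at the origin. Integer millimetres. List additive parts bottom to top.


cube([240, 280, 40]);
translate([180, 80, 40]) cylinder(h = 80, r = 40);
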